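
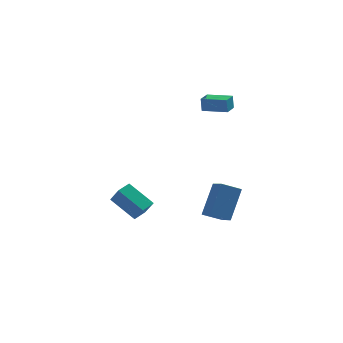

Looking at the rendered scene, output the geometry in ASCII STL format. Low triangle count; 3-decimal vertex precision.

solid 
facet normal -0.660 0.478 0.579
outer loop
vertex -2.109 0.261 -1.18
vertex -1.533 0.865 -1.022
vertex -2.496 0.88 -2.133
endloop
endfacet
facet normal -0.678 -0.711 -0.187
outer loop
vertex -1.327 0.035 -3.158
vertex -2.109 0.261 -1.18
vertex -2.496 0.88 -2.133
endloop
endfacet
facet normal -0.661 0.478 0.579
outer loop
vertex -2.496 0.88 -2.133
vertex -1.533 0.865 -1.022
vertex -1.92 1.484 -1.974
endloop
endfacet
facet normal -0.322 0.516 -0.793
outer loop
vertex -1.92 1.484 -1.974
vertex -1.327 0.035 -3.158
vertex -2.496 0.88 -2.133
endloop
endfacet
facet normal 0.323 -0.516 0.794
outer loop
vertex -2.109 0.261 -1.18
vertex -0.364 0.02 -2.047
vertex -1.533 0.865 -1.022
endloop
endfacet
facet normal -0.678 -0.711 -0.187
outer loop
vertex -0.94 -0.584 -2.206
vertex -2.109 0.261 -1.18
vertex -1.327 0.035 -3.158
endloop
endfacet
facet normal 0.323 -0.517 0.793
outer loop
vertex -0.94 -0.584 -2.206
vertex -0.364 0.02 -2.047
vertex -2.109 0.261 -1.18
endloop
endfacet
facet normal 0.678 0.711 0.187
outer loop
vertex -1.533 0.865 -1.022
vertex -0.364 0.02 -2.047
vertex -1.92 1.484 -1.974
endloop
endfacet
facet normal -0.323 0.516 -0.793
outer loop
vertex -0.751 0.639 -3.0
vertex -1.327 0.035 -3.158
vertex -1.92 1.484 -1.974
endloop
endfacet
facet normal 0.678 0.711 0.187
outer loop
vertex -1.92 1.484 -1.974
vertex -0.364 0.02 -2.047
vertex -0.751 0.639 -3.0
endloop
endfacet
facet normal 0.660 -0.478 -0.579
outer loop
vertex -0.751 0.639 -3.0
vertex -0.94 -0.584 -2.206
vertex -1.327 0.035 -3.158
endloop
endfacet
facet normal 0.661 -0.478 -0.579
outer loop
vertex -0.364 0.02 -2.047
vertex -0.94 -0.584 -2.206
vertex -0.751 0.639 -3.0
endloop
endfacet
facet normal -0.888 0.451 -0.093
outer loop
vertex 2.394 3.947 3.507
vertex 2.805 4.747 3.466
vertex 2.446 3.879 2.681
endloop
endfacet
facet normal -0.457 -0.888 0.044
outer loop
vertex 3.715 3.233 2.814
vertex 2.394 3.947 3.507
vertex 2.446 3.879 2.681
endloop
endfacet
facet normal -0.888 0.451 -0.093
outer loop
vertex 2.446 3.879 2.681
vertex 2.805 4.747 3.466
vertex 2.857 4.679 2.641
endloop
endfacet
facet normal 0.063 -0.082 -0.995
outer loop
vertex 2.857 4.679 2.641
vertex 3.715 3.233 2.814
vertex 2.446 3.879 2.681
endloop
endfacet
facet normal -0.062 0.083 0.995
outer loop
vertex 2.394 3.947 3.507
vertex 4.074 4.101 3.599
vertex 2.805 4.747 3.466
endloop
endfacet
facet normal -0.457 -0.888 0.044
outer loop
vertex 3.663 3.301 3.639
vertex 2.394 3.947 3.507
vertex 3.715 3.233 2.814
endloop
endfacet
facet normal -0.062 0.082 0.995
outer loop
vertex 3.663 3.301 3.639
vertex 4.074 4.101 3.599
vertex 2.394 3.947 3.507
endloop
endfacet
facet normal 0.457 0.888 -0.044
outer loop
vertex 2.805 4.747 3.466
vertex 4.074 4.101 3.599
vertex 2.857 4.679 2.641
endloop
endfacet
facet normal 0.061 -0.083 -0.995
outer loop
vertex 4.126 4.033 2.773
vertex 3.715 3.233 2.814
vertex 2.857 4.679 2.641
endloop
endfacet
facet normal 0.457 0.888 -0.044
outer loop
vertex 2.857 4.679 2.641
vertex 4.074 4.101 3.599
vertex 4.126 4.033 2.773
endloop
endfacet
facet normal 0.888 -0.451 0.093
outer loop
vertex 4.126 4.033 2.773
vertex 3.663 3.301 3.639
vertex 3.715 3.233 2.814
endloop
endfacet
facet normal 0.888 -0.451 0.093
outer loop
vertex 4.074 4.101 3.599
vertex 3.663 3.301 3.639
vertex 4.126 4.033 2.773
endloop
endfacet
facet normal -0.325 -0.498 -0.804
outer loop
vertex 2.093 -3.689 -1.055
vertex 1.782 -2.785 -1.489
vertex 3.108 -3.571 -1.539
endloop
endfacet
facet normal 0.297 -0.861 0.413
outer loop
vertex 3.758 -2.575 0.069
vertex 2.093 -3.689 -1.055
vertex 3.108 -3.571 -1.539
endloop
endfacet
facet normal -0.326 -0.498 -0.804
outer loop
vertex 3.108 -3.571 -1.539
vertex 1.782 -2.785 -1.489
vertex 2.796 -2.667 -1.973
endloop
endfacet
facet normal 0.898 0.105 -0.428
outer loop
vertex 2.796 -2.667 -1.973
vertex 3.758 -2.575 0.069
vertex 3.108 -3.571 -1.539
endloop
endfacet
facet normal -0.898 -0.104 0.427
outer loop
vertex 2.093 -3.689 -1.055
vertex 2.432 -1.789 0.119
vertex 1.782 -2.785 -1.489
endloop
endfacet
facet normal 0.297 -0.861 0.413
outer loop
vertex 2.744 -2.693 0.553
vertex 2.093 -3.689 -1.055
vertex 3.758 -2.575 0.069
endloop
endfacet
facet normal -0.898 -0.104 0.428
outer loop
vertex 2.744 -2.693 0.553
vertex 2.432 -1.789 0.119
vertex 2.093 -3.689 -1.055
endloop
endfacet
facet normal -0.297 0.861 -0.413
outer loop
vertex 1.782 -2.785 -1.489
vertex 2.432 -1.789 0.119
vertex 2.796 -2.667 -1.973
endloop
endfacet
facet normal 0.898 0.104 -0.428
outer loop
vertex 3.447 -1.671 -0.365
vertex 3.758 -2.575 0.069
vertex 2.796 -2.667 -1.973
endloop
endfacet
facet normal -0.297 0.861 -0.413
outer loop
vertex 2.796 -2.667 -1.973
vertex 2.432 -1.789 0.119
vertex 3.447 -1.671 -0.365
endloop
endfacet
facet normal 0.326 0.498 0.804
outer loop
vertex 3.447 -1.671 -0.365
vertex 2.744 -2.693 0.553
vertex 3.758 -2.575 0.069
endloop
endfacet
facet normal 0.325 0.498 0.804
outer loop
vertex 2.432 -1.789 0.119
vertex 2.744 -2.693 0.553
vertex 3.447 -1.671 -0.365
endloop
endfacet

endsolid


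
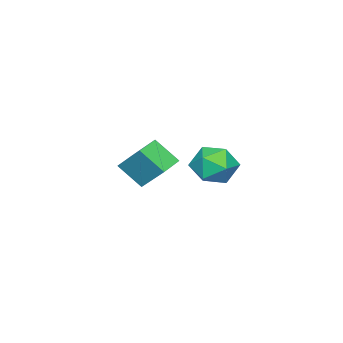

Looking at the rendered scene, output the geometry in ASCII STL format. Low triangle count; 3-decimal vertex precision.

solid 
facet normal 0.080 0.968 -0.239
outer loop
vertex 1.006 3.829 2.242
vertex 0.314 4.088 3.061
vertex 1.401 4.045 3.25
endloop
endfacet
facet normal 0.680 0.615 -0.398
outer loop
vertex 1.006 3.829 2.242
vertex 1.401 4.045 3.25
vertex 1.815 3.207 2.662
endloop
endfacet
facet normal 0.514 0.092 -0.853
outer loop
vertex 1.006 3.829 2.242
vertex 1.815 3.207 2.662
vertex 0.985 2.733 2.111
endloop
endfacet
facet normal -0.189 0.120 -0.975
outer loop
vertex 1.006 3.829 2.242
vertex 0.985 2.733 2.111
vertex 0.057 3.278 2.358
endloop
endfacet
facet normal -0.457 0.661 -0.595
outer loop
vertex 1.006 3.829 2.242
vertex 0.057 3.278 2.358
vertex 0.314 4.088 3.061
endloop
endfacet
facet normal 0.927 0.317 0.201
outer loop
vertex 1.815 3.207 2.662
vertex 1.401 4.045 3.25
vertex 1.623 3.082 3.742
endloop
endfacet
facet normal -0.045 0.887 0.459
outer loop
vertex 1.401 4.045 3.25
vertex 0.314 4.088 3.061
vertex 0.695 3.627 3.989
endloop
endfacet
facet normal -0.913 0.391 -0.117
outer loop
vertex 0.314 4.088 3.061
vertex 0.057 3.278 2.358
vertex -0.135 3.153 3.438
endloop
endfacet
facet normal -0.479 -0.484 -0.732
outer loop
vertex 0.057 3.278 2.358
vertex 0.985 2.733 2.111
vertex 0.279 2.315 2.85
endloop
endfacet
facet normal 0.658 -0.531 -0.534
outer loop
vertex 0.985 2.733 2.111
vertex 1.815 3.207 2.662
vertex 1.366 2.272 3.039
endloop
endfacet
facet normal 0.189 -0.120 0.975
outer loop
vertex 0.674 2.531 3.858
vertex 1.623 3.082 3.742
vertex 0.695 3.627 3.989
endloop
endfacet
facet normal -0.514 -0.092 0.853
outer loop
vertex 0.674 2.531 3.858
vertex 0.695 3.627 3.989
vertex -0.135 3.153 3.438
endloop
endfacet
facet normal -0.680 -0.615 0.398
outer loop
vertex 0.674 2.531 3.858
vertex -0.135 3.153 3.438
vertex 0.279 2.315 2.85
endloop
endfacet
facet normal -0.080 -0.968 0.239
outer loop
vertex 0.674 2.531 3.858
vertex 0.279 2.315 2.85
vertex 1.366 2.272 3.039
endloop
endfacet
facet normal 0.457 -0.661 0.595
outer loop
vertex 0.674 2.531 3.858
vertex 1.366 2.272 3.039
vertex 1.623 3.082 3.742
endloop
endfacet
facet normal 0.479 0.484 0.732
outer loop
vertex 0.695 3.627 3.989
vertex 1.623 3.082 3.742
vertex 1.401 4.045 3.25
endloop
endfacet
facet normal -0.658 0.531 0.534
outer loop
vertex -0.135 3.153 3.438
vertex 0.695 3.627 3.989
vertex 0.314 4.088 3.061
endloop
endfacet
facet normal -0.927 -0.317 -0.201
outer loop
vertex 0.279 2.315 2.85
vertex -0.135 3.153 3.438
vertex 0.057 3.278 2.358
endloop
endfacet
facet normal 0.045 -0.887 -0.459
outer loop
vertex 1.366 2.272 3.039
vertex 0.279 2.315 2.85
vertex 0.985 2.733 2.111
endloop
endfacet
facet normal 0.913 -0.391 0.117
outer loop
vertex 1.623 3.082 3.742
vertex 1.366 2.272 3.039
vertex 1.815 3.207 2.662
endloop
endfacet
facet normal -0.989 0.019 0.149
outer loop
vertex -2.634 -1.654 2.108
vertex -2.775 -0.525 1.026
vertex -2.851 -2.911 0.824
endloop
endfacet
facet normal 0.090 -0.719 0.689
outer loop
vertex -1.585 -2.935 0.634
vertex -2.634 -1.654 2.108
vertex -2.851 -2.911 0.824
endloop
endfacet
facet normal -0.989 0.019 0.149
outer loop
vertex -2.851 -2.911 0.824
vertex -2.775 -0.525 1.026
vertex -2.992 -1.782 -0.258
endloop
endfacet
facet normal -0.120 -0.695 -0.709
outer loop
vertex -2.992 -1.782 -0.258
vertex -1.585 -2.935 0.634
vertex -2.851 -2.911 0.824
endloop
endfacet
facet normal 0.120 0.695 0.709
outer loop
vertex -2.634 -1.654 2.108
vertex -1.509 -0.549 0.836
vertex -2.775 -0.525 1.026
endloop
endfacet
facet normal 0.090 -0.719 0.689
outer loop
vertex -1.368 -1.678 1.918
vertex -2.634 -1.654 2.108
vertex -1.585 -2.935 0.634
endloop
endfacet
facet normal 0.120 0.695 0.709
outer loop
vertex -1.368 -1.678 1.918
vertex -1.509 -0.549 0.836
vertex -2.634 -1.654 2.108
endloop
endfacet
facet normal -0.090 0.719 -0.689
outer loop
vertex -2.775 -0.525 1.026
vertex -1.509 -0.549 0.836
vertex -2.992 -1.782 -0.258
endloop
endfacet
facet normal -0.120 -0.695 -0.709
outer loop
vertex -1.726 -1.806 -0.448
vertex -1.585 -2.935 0.634
vertex -2.992 -1.782 -0.258
endloop
endfacet
facet normal -0.090 0.719 -0.689
outer loop
vertex -2.992 -1.782 -0.258
vertex -1.509 -0.549 0.836
vertex -1.726 -1.806 -0.448
endloop
endfacet
facet normal 0.989 -0.019 -0.149
outer loop
vertex -1.726 -1.806 -0.448
vertex -1.368 -1.678 1.918
vertex -1.585 -2.935 0.634
endloop
endfacet
facet normal 0.989 -0.019 -0.149
outer loop
vertex -1.509 -0.549 0.836
vertex -1.368 -1.678 1.918
vertex -1.726 -1.806 -0.448
endloop
endfacet

endsolid


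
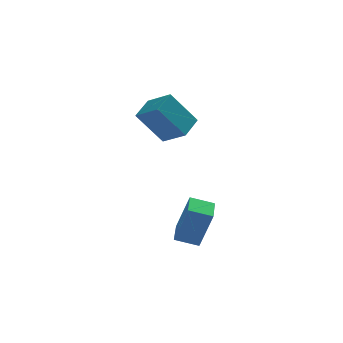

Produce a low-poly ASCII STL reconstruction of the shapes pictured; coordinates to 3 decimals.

solid 
facet normal -0.929 0.205 0.309
outer loop
vertex 1.098 -1.816 -2.751
vertex 1.48 -0.345 -2.577
vertex 0.57 -1.463 -4.574
endloop
endfacet
facet normal -0.250 -0.961 -0.114
outer loop
vertex 1.62 -1.695 -4.923
vertex 1.098 -1.816 -2.751
vertex 0.57 -1.463 -4.574
endloop
endfacet
facet normal -0.929 0.205 0.309
outer loop
vertex 0.57 -1.463 -4.574
vertex 1.48 -0.345 -2.577
vertex 0.952 0.008 -4.4
endloop
endfacet
facet normal -0.274 0.183 -0.944
outer loop
vertex 0.952 0.008 -4.4
vertex 1.62 -1.695 -4.923
vertex 0.57 -1.463 -4.574
endloop
endfacet
facet normal 0.274 -0.183 0.944
outer loop
vertex 1.098 -1.816 -2.751
vertex 2.53 -0.577 -2.926
vertex 1.48 -0.345 -2.577
endloop
endfacet
facet normal -0.250 -0.961 -0.114
outer loop
vertex 2.148 -2.048 -3.1
vertex 1.098 -1.816 -2.751
vertex 1.62 -1.695 -4.923
endloop
endfacet
facet normal 0.274 -0.183 0.944
outer loop
vertex 2.148 -2.048 -3.1
vertex 2.53 -0.577 -2.926
vertex 1.098 -1.816 -2.751
endloop
endfacet
facet normal 0.250 0.961 0.114
outer loop
vertex 1.48 -0.345 -2.577
vertex 2.53 -0.577 -2.926
vertex 0.952 0.008 -4.4
endloop
endfacet
facet normal -0.274 0.183 -0.944
outer loop
vertex 2.002 -0.224 -4.749
vertex 1.62 -1.695 -4.923
vertex 0.952 0.008 -4.4
endloop
endfacet
facet normal 0.250 0.961 0.114
outer loop
vertex 0.952 0.008 -4.4
vertex 2.53 -0.577 -2.926
vertex 2.002 -0.224 -4.749
endloop
endfacet
facet normal 0.929 -0.205 -0.309
outer loop
vertex 2.002 -0.224 -4.749
vertex 2.148 -2.048 -3.1
vertex 1.62 -1.695 -4.923
endloop
endfacet
facet normal 0.929 -0.205 -0.309
outer loop
vertex 2.53 -0.577 -2.926
vertex 2.148 -2.048 -3.1
vertex 2.002 -0.224 -4.749
endloop
endfacet
facet normal -0.601 0.004 0.799
outer loop
vertex 0.599 2.356 1.818
vertex 1.345 3.362 2.374
vertex -0.237 3.327 1.184
endloop
endfacet
facet normal -0.545 -0.734 -0.406
outer loop
vertex 0.995 3.318 -0.454
vertex 0.599 2.356 1.818
vertex -0.237 3.327 1.184
endloop
endfacet
facet normal -0.601 0.004 0.799
outer loop
vertex -0.237 3.327 1.184
vertex 1.345 3.362 2.374
vertex 0.509 4.333 1.74
endloop
endfacet
facet normal -0.585 0.679 -0.444
outer loop
vertex 0.509 4.333 1.74
vertex 0.995 3.318 -0.454
vertex -0.237 3.327 1.184
endloop
endfacet
facet normal 0.585 -0.679 0.444
outer loop
vertex 0.599 2.356 1.818
vertex 2.577 3.353 0.736
vertex 1.345 3.362 2.374
endloop
endfacet
facet normal -0.545 -0.734 -0.406
outer loop
vertex 1.831 2.347 0.18
vertex 0.599 2.356 1.818
vertex 0.995 3.318 -0.454
endloop
endfacet
facet normal 0.585 -0.679 0.444
outer loop
vertex 1.831 2.347 0.18
vertex 2.577 3.353 0.736
vertex 0.599 2.356 1.818
endloop
endfacet
facet normal 0.545 0.734 0.406
outer loop
vertex 1.345 3.362 2.374
vertex 2.577 3.353 0.736
vertex 0.509 4.333 1.74
endloop
endfacet
facet normal -0.585 0.679 -0.444
outer loop
vertex 1.741 4.324 0.102
vertex 0.995 3.318 -0.454
vertex 0.509 4.333 1.74
endloop
endfacet
facet normal 0.545 0.734 0.406
outer loop
vertex 0.509 4.333 1.74
vertex 2.577 3.353 0.736
vertex 1.741 4.324 0.102
endloop
endfacet
facet normal 0.601 -0.004 -0.799
outer loop
vertex 1.741 4.324 0.102
vertex 1.831 2.347 0.18
vertex 0.995 3.318 -0.454
endloop
endfacet
facet normal 0.601 -0.004 -0.799
outer loop
vertex 2.577 3.353 0.736
vertex 1.831 2.347 0.18
vertex 1.741 4.324 0.102
endloop
endfacet

endsolid


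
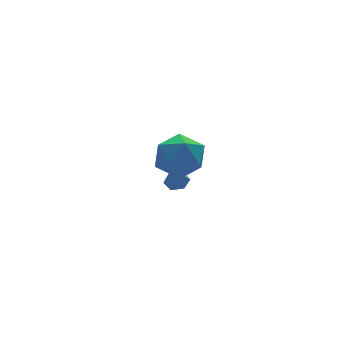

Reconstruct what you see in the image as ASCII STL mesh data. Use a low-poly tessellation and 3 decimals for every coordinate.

solid 
facet normal 0.383 0.240 -0.892
outer loop
vertex 2.605 2.211 -3.787
vertex 2.11 2.524 -3.915
vertex 2.573 2.793 -3.644
endloop
endfacet
facet normal 0.694 -0.136 0.707
outer loop
vertex 2.605 2.211 -3.787
vertex 2.573 2.793 -3.644
vertex 1.65 2.236 -2.845
endloop
endfacet
facet normal 0.382 0.241 -0.892
outer loop
vertex 2.573 2.793 -3.644
vertex 2.11 2.524 -3.915
vertex 2.077 3.106 -3.772
endloop
endfacet
facet normal 0.228 0.655 0.720
outer loop
vertex 2.573 2.793 -3.644
vertex 2.077 3.106 -3.772
vertex 1.65 2.236 -2.845
endloop
endfacet
facet normal 0.384 0.241 -0.891
outer loop
vertex 2.077 3.106 -3.772
vertex 2.11 2.524 -3.915
vertex 1.614 2.837 -4.044
endloop
endfacet
facet normal -0.619 0.695 0.367
outer loop
vertex 2.077 3.106 -3.772
vertex 1.614 2.837 -4.044
vertex 1.65 2.236 -2.845
endloop
endfacet
facet normal 0.383 0.239 -0.892
outer loop
vertex 1.614 2.837 -4.044
vertex 2.11 2.524 -3.915
vertex 1.647 2.255 -4.186
endloop
endfacet
facet normal -0.998 -0.057 0.001
outer loop
vertex 1.614 2.837 -4.044
vertex 1.647 2.255 -4.186
vertex 1.65 2.236 -2.845
endloop
endfacet
facet normal 0.382 0.241 -0.892
outer loop
vertex 1.647 2.255 -4.186
vertex 2.11 2.524 -3.915
vertex 2.143 1.942 -4.058
endloop
endfacet
facet normal -0.532 -0.847 -0.011
outer loop
vertex 1.647 2.255 -4.186
vertex 2.143 1.942 -4.058
vertex 1.65 2.236 -2.845
endloop
endfacet
facet normal 0.383 0.241 -0.892
outer loop
vertex 2.143 1.942 -4.058
vertex 2.11 2.524 -3.915
vertex 2.605 2.211 -3.787
endloop
endfacet
facet normal 0.315 -0.885 0.342
outer loop
vertex 2.143 1.942 -4.058
vertex 2.605 2.211 -3.787
vertex 1.65 2.236 -2.845
endloop
endfacet
facet normal -0.161 0.210 0.964
outer loop
vertex -1.585 -2.395 2.456
vertex -0.812 -3.214 2.763
vertex -0.459 -2.116 2.583
endloop
endfacet
facet normal -0.258 0.789 0.558
outer loop
vertex -1.585 -2.395 2.456
vertex -0.459 -2.116 2.583
vertex -1.07 -1.683 1.688
endloop
endfacet
facet normal -0.765 0.639 0.079
outer loop
vertex -1.585 -2.395 2.456
vertex -1.07 -1.683 1.688
vertex -1.801 -2.513 1.315
endloop
endfacet
facet normal -0.981 -0.033 0.189
outer loop
vertex -1.585 -2.395 2.456
vertex -1.801 -2.513 1.315
vertex -1.641 -3.459 1.979
endloop
endfacet
facet normal -0.608 -0.298 0.736
outer loop
vertex -1.585 -2.395 2.456
vertex -1.641 -3.459 1.979
vertex -0.812 -3.214 2.763
endloop
endfacet
facet normal 0.348 0.915 0.205
outer loop
vertex -1.07 -1.683 1.688
vertex -0.459 -2.116 2.583
vertex 0.021 -2.061 1.521
endloop
endfacet
facet normal 0.506 -0.021 0.862
outer loop
vertex -0.459 -2.116 2.583
vertex -0.812 -3.214 2.763
vertex 0.181 -3.007 2.185
endloop
endfacet
facet normal -0.217 -0.843 0.493
outer loop
vertex -0.812 -3.214 2.763
vertex -1.641 -3.459 1.979
vertex -0.55 -3.837 1.812
endloop
endfacet
facet normal -0.821 -0.414 -0.393
outer loop
vertex -1.641 -3.459 1.979
vertex -1.801 -2.513 1.315
vertex -1.161 -3.404 0.917
endloop
endfacet
facet normal -0.472 0.672 -0.570
outer loop
vertex -1.801 -2.513 1.315
vertex -1.07 -1.683 1.688
vertex -0.808 -2.306 0.737
endloop
endfacet
facet normal 0.981 0.033 -0.189
outer loop
vertex -0.035 -3.125 1.044
vertex 0.021 -2.061 1.521
vertex 0.181 -3.007 2.185
endloop
endfacet
facet normal 0.765 -0.639 -0.079
outer loop
vertex -0.035 -3.125 1.044
vertex 0.181 -3.007 2.185
vertex -0.55 -3.837 1.812
endloop
endfacet
facet normal 0.258 -0.789 -0.558
outer loop
vertex -0.035 -3.125 1.044
vertex -0.55 -3.837 1.812
vertex -1.161 -3.404 0.917
endloop
endfacet
facet normal 0.161 -0.210 -0.964
outer loop
vertex -0.035 -3.125 1.044
vertex -1.161 -3.404 0.917
vertex -0.808 -2.306 0.737
endloop
endfacet
facet normal 0.608 0.298 -0.736
outer loop
vertex -0.035 -3.125 1.044
vertex -0.808 -2.306 0.737
vertex 0.021 -2.061 1.521
endloop
endfacet
facet normal 0.821 0.414 0.393
outer loop
vertex 0.181 -3.007 2.185
vertex 0.021 -2.061 1.521
vertex -0.459 -2.116 2.583
endloop
endfacet
facet normal 0.472 -0.672 0.570
outer loop
vertex -0.55 -3.837 1.812
vertex 0.181 -3.007 2.185
vertex -0.812 -3.214 2.763
endloop
endfacet
facet normal -0.348 -0.915 -0.205
outer loop
vertex -1.161 -3.404 0.917
vertex -0.55 -3.837 1.812
vertex -1.641 -3.459 1.979
endloop
endfacet
facet normal -0.506 0.021 -0.862
outer loop
vertex -0.808 -2.306 0.737
vertex -1.161 -3.404 0.917
vertex -1.801 -2.513 1.315
endloop
endfacet
facet normal 0.217 0.843 -0.493
outer loop
vertex 0.021 -2.061 1.521
vertex -0.808 -2.306 0.737
vertex -1.07 -1.683 1.688
endloop
endfacet

endsolid


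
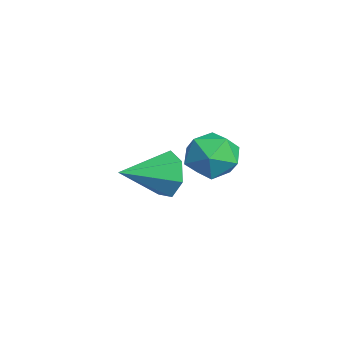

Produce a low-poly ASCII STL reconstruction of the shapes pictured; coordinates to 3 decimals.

solid 
facet normal -0.221 0.926 -0.307
outer loop
vertex -2.63 1.761 -1.212
vertex -2.961 1.476 -1.834
vertex -3.273 1.626 -1.157
endloop
endfacet
facet normal 0.107 -0.106 0.989
outer loop
vertex -2.63 1.761 -1.212
vertex -3.273 1.626 -1.157
vertex -2.639 0.124 -1.386
endloop
endfacet
facet normal -0.222 0.925 -0.307
outer loop
vertex -3.273 1.626 -1.157
vertex -2.961 1.476 -1.834
vertex -3.682 1.377 -1.612
endloop
endfacet
facet normal -0.588 -0.359 0.725
outer loop
vertex -3.273 1.626 -1.157
vertex -3.682 1.377 -1.612
vertex -2.639 0.124 -1.386
endloop
endfacet
facet normal -0.222 0.926 -0.307
outer loop
vertex -3.682 1.377 -1.612
vertex -2.961 1.476 -1.834
vertex -3.548 1.203 -2.234
endloop
endfacet
facet normal -0.770 -0.638 0.013
outer loop
vertex -3.682 1.377 -1.612
vertex -3.548 1.203 -2.234
vertex -2.639 0.124 -1.386
endloop
endfacet
facet normal -0.221 0.926 -0.307
outer loop
vertex -3.548 1.203 -2.234
vertex -2.961 1.476 -1.834
vertex -2.972 1.234 -2.555
endloop
endfacet
facet normal -0.301 -0.733 -0.610
outer loop
vertex -3.548 1.203 -2.234
vertex -2.972 1.234 -2.555
vertex -2.639 0.124 -1.386
endloop
endfacet
facet normal -0.221 0.926 -0.307
outer loop
vertex -2.972 1.234 -2.555
vertex -2.961 1.476 -1.834
vertex -2.389 1.447 -2.333
endloop
endfacet
facet normal 0.466 -0.572 -0.675
outer loop
vertex -2.972 1.234 -2.555
vertex -2.389 1.447 -2.333
vertex -2.639 0.124 -1.386
endloop
endfacet
facet normal -0.221 0.925 -0.307
outer loop
vertex -2.389 1.447 -2.333
vertex -2.961 1.476 -1.834
vertex -2.237 1.682 -1.735
endloop
endfacet
facet normal 0.952 -0.276 -0.134
outer loop
vertex -2.389 1.447 -2.333
vertex -2.237 1.682 -1.735
vertex -2.639 0.124 -1.386
endloop
endfacet
facet normal -0.222 0.926 -0.306
outer loop
vertex -2.237 1.682 -1.735
vertex -2.961 1.476 -1.834
vertex -2.63 1.761 -1.212
endloop
endfacet
facet normal 0.793 -0.069 0.606
outer loop
vertex -2.237 1.682 -1.735
vertex -2.63 1.761 -1.212
vertex -2.639 0.124 -1.386
endloop
endfacet
facet normal -0.760 0.630 0.157
outer loop
vertex -0.846 2.119 0.056
vertex -0.756 2.036 0.825
vertex -0.37 2.596 0.447
endloop
endfacet
facet normal -0.421 0.788 -0.449
outer loop
vertex -0.846 2.119 0.056
vertex -0.37 2.596 0.447
vertex -0.156 2.315 -0.247
endloop
endfacet
facet normal -0.443 0.212 -0.871
outer loop
vertex -0.846 2.119 0.056
vertex -0.156 2.315 -0.247
vertex -0.409 1.581 -0.297
endloop
endfacet
facet normal -0.796 -0.302 -0.525
outer loop
vertex -0.846 2.119 0.056
vertex -0.409 1.581 -0.297
vertex -0.78 1.408 0.365
endloop
endfacet
facet normal -0.993 -0.044 0.111
outer loop
vertex -0.846 2.119 0.056
vertex -0.78 1.408 0.365
vertex -0.756 2.036 0.825
endloop
endfacet
facet normal 0.263 0.920 -0.291
outer loop
vertex -0.156 2.315 -0.247
vertex -0.37 2.596 0.447
vertex 0.36 2.352 0.335
endloop
endfacet
facet normal -0.287 0.664 0.691
outer loop
vertex -0.37 2.596 0.447
vertex -0.756 2.036 0.825
vertex -0.011 2.179 0.997
endloop
endfacet
facet normal -0.664 -0.425 0.615
outer loop
vertex -0.756 2.036 0.825
vertex -0.78 1.408 0.365
vertex -0.264 1.445 0.947
endloop
endfacet
facet normal -0.345 -0.843 -0.414
outer loop
vertex -0.78 1.408 0.365
vertex -0.409 1.581 -0.297
vertex -0.05 1.164 0.253
endloop
endfacet
facet normal 0.227 -0.012 -0.974
outer loop
vertex -0.409 1.581 -0.297
vertex -0.156 2.315 -0.247
vertex 0.336 1.724 -0.125
endloop
endfacet
facet normal 0.796 0.302 0.525
outer loop
vertex 0.426 1.641 0.644
vertex 0.36 2.352 0.335
vertex -0.011 2.179 0.997
endloop
endfacet
facet normal 0.443 -0.212 0.871
outer loop
vertex 0.426 1.641 0.644
vertex -0.011 2.179 0.997
vertex -0.264 1.445 0.947
endloop
endfacet
facet normal 0.421 -0.788 0.449
outer loop
vertex 0.426 1.641 0.644
vertex -0.264 1.445 0.947
vertex -0.05 1.164 0.253
endloop
endfacet
facet normal 0.760 -0.630 -0.157
outer loop
vertex 0.426 1.641 0.644
vertex -0.05 1.164 0.253
vertex 0.336 1.724 -0.125
endloop
endfacet
facet normal 0.993 0.044 -0.111
outer loop
vertex 0.426 1.641 0.644
vertex 0.336 1.724 -0.125
vertex 0.36 2.352 0.335
endloop
endfacet
facet normal 0.345 0.843 0.414
outer loop
vertex -0.011 2.179 0.997
vertex 0.36 2.352 0.335
vertex -0.37 2.596 0.447
endloop
endfacet
facet normal -0.227 0.012 0.974
outer loop
vertex -0.264 1.445 0.947
vertex -0.011 2.179 0.997
vertex -0.756 2.036 0.825
endloop
endfacet
facet normal -0.263 -0.920 0.291
outer loop
vertex -0.05 1.164 0.253
vertex -0.264 1.445 0.947
vertex -0.78 1.408 0.365
endloop
endfacet
facet normal 0.287 -0.664 -0.691
outer loop
vertex 0.336 1.724 -0.125
vertex -0.05 1.164 0.253
vertex -0.409 1.581 -0.297
endloop
endfacet
facet normal 0.664 0.425 -0.615
outer loop
vertex 0.36 2.352 0.335
vertex 0.336 1.724 -0.125
vertex -0.156 2.315 -0.247
endloop
endfacet

endsolid


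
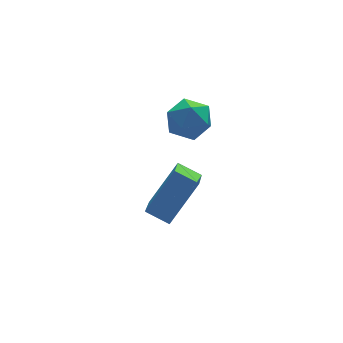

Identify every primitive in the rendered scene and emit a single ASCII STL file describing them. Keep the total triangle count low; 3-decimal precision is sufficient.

solid 
facet normal 0.385 0.206 0.900
outer loop
vertex 1.452 -2.221 2.633
vertex 1.321 -3.163 2.905
vertex 2.168 -2.885 2.479
endloop
endfacet
facet normal 0.668 0.628 0.400
outer loop
vertex 1.452 -2.221 2.633
vertex 2.168 -2.885 2.479
vertex 1.956 -2.216 1.783
endloop
endfacet
facet normal 0.136 0.987 0.086
outer loop
vertex 1.452 -2.221 2.633
vertex 1.956 -2.216 1.783
vertex 0.977 -2.081 1.778
endloop
endfacet
facet normal -0.477 0.786 0.393
outer loop
vertex 1.452 -2.221 2.633
vertex 0.977 -2.081 1.778
vertex 0.584 -2.666 2.471
endloop
endfacet
facet normal -0.323 0.304 0.896
outer loop
vertex 1.452 -2.221 2.633
vertex 0.584 -2.666 2.471
vertex 1.321 -3.163 2.905
endloop
endfacet
facet normal 0.973 0.212 -0.093
outer loop
vertex 1.956 -2.216 1.783
vertex 2.168 -2.885 2.479
vertex 2.136 -3.154 1.529
endloop
endfacet
facet normal 0.515 -0.472 0.716
outer loop
vertex 2.168 -2.885 2.479
vertex 1.321 -3.163 2.905
vertex 1.743 -3.739 2.222
endloop
endfacet
facet normal -0.630 -0.313 0.711
outer loop
vertex 1.321 -3.163 2.905
vertex 0.584 -2.666 2.471
vertex 0.764 -3.604 2.217
endloop
endfacet
facet normal -0.878 0.468 -0.103
outer loop
vertex 0.584 -2.666 2.471
vertex 0.977 -2.081 1.778
vertex 0.552 -2.935 1.521
endloop
endfacet
facet normal 0.112 0.793 -0.599
outer loop
vertex 0.977 -2.081 1.778
vertex 1.956 -2.216 1.783
vertex 1.399 -2.657 1.095
endloop
endfacet
facet normal 0.477 -0.786 -0.393
outer loop
vertex 1.268 -3.599 1.367
vertex 2.136 -3.154 1.529
vertex 1.743 -3.739 2.222
endloop
endfacet
facet normal -0.136 -0.987 -0.086
outer loop
vertex 1.268 -3.599 1.367
vertex 1.743 -3.739 2.222
vertex 0.764 -3.604 2.217
endloop
endfacet
facet normal -0.668 -0.628 -0.400
outer loop
vertex 1.268 -3.599 1.367
vertex 0.764 -3.604 2.217
vertex 0.552 -2.935 1.521
endloop
endfacet
facet normal -0.385 -0.206 -0.900
outer loop
vertex 1.268 -3.599 1.367
vertex 0.552 -2.935 1.521
vertex 1.399 -2.657 1.095
endloop
endfacet
facet normal 0.323 -0.304 -0.896
outer loop
vertex 1.268 -3.599 1.367
vertex 1.399 -2.657 1.095
vertex 2.136 -3.154 1.529
endloop
endfacet
facet normal 0.878 -0.468 0.103
outer loop
vertex 1.743 -3.739 2.222
vertex 2.136 -3.154 1.529
vertex 2.168 -2.885 2.479
endloop
endfacet
facet normal -0.112 -0.793 0.599
outer loop
vertex 0.764 -3.604 2.217
vertex 1.743 -3.739 2.222
vertex 1.321 -3.163 2.905
endloop
endfacet
facet normal -0.973 -0.212 0.093
outer loop
vertex 0.552 -2.935 1.521
vertex 0.764 -3.604 2.217
vertex 0.584 -2.666 2.471
endloop
endfacet
facet normal -0.515 0.472 -0.716
outer loop
vertex 1.399 -2.657 1.095
vertex 0.552 -2.935 1.521
vertex 0.977 -2.081 1.778
endloop
endfacet
facet normal 0.630 0.313 -0.711
outer loop
vertex 2.136 -3.154 1.529
vertex 1.399 -2.657 1.095
vertex 1.956 -2.216 1.783
endloop
endfacet
facet normal -0.660 0.631 0.408
outer loop
vertex -0.881 -4.025 -1.771
vertex 0.492 -3.596 -0.214
vertex -0.092 -2.475 -2.894
endloop
endfacet
facet normal -0.647 -0.203 -0.735
outer loop
vertex 0.608 -3.144 -3.326
vertex -0.881 -4.025 -1.771
vertex -0.092 -2.475 -2.894
endloop
endfacet
facet normal -0.660 0.631 0.408
outer loop
vertex -0.092 -2.475 -2.894
vertex 0.492 -3.596 -0.214
vertex 1.281 -2.046 -1.336
endloop
endfacet
facet normal 0.381 0.749 -0.542
outer loop
vertex 1.281 -2.046 -1.336
vertex 0.608 -3.144 -3.326
vertex -0.092 -2.475 -2.894
endloop
endfacet
facet normal -0.381 -0.749 0.542
outer loop
vertex -0.881 -4.025 -1.771
vertex 1.192 -4.265 -0.646
vertex 0.492 -3.596 -0.214
endloop
endfacet
facet normal -0.648 -0.202 -0.735
outer loop
vertex -0.181 -4.694 -2.204
vertex -0.881 -4.025 -1.771
vertex 0.608 -3.144 -3.326
endloop
endfacet
facet normal -0.381 -0.749 0.542
outer loop
vertex -0.181 -4.694 -2.204
vertex 1.192 -4.265 -0.646
vertex -0.881 -4.025 -1.771
endloop
endfacet
facet normal 0.647 0.203 0.735
outer loop
vertex 0.492 -3.596 -0.214
vertex 1.192 -4.265 -0.646
vertex 1.281 -2.046 -1.336
endloop
endfacet
facet normal 0.381 0.749 -0.542
outer loop
vertex 1.981 -2.715 -1.769
vertex 0.608 -3.144 -3.326
vertex 1.281 -2.046 -1.336
endloop
endfacet
facet normal 0.648 0.202 0.734
outer loop
vertex 1.281 -2.046 -1.336
vertex 1.192 -4.265 -0.646
vertex 1.981 -2.715 -1.769
endloop
endfacet
facet normal 0.660 -0.631 -0.408
outer loop
vertex 1.981 -2.715 -1.769
vertex -0.181 -4.694 -2.204
vertex 0.608 -3.144 -3.326
endloop
endfacet
facet normal 0.660 -0.631 -0.408
outer loop
vertex 1.192 -4.265 -0.646
vertex -0.181 -4.694 -2.204
vertex 1.981 -2.715 -1.769
endloop
endfacet

endsolid


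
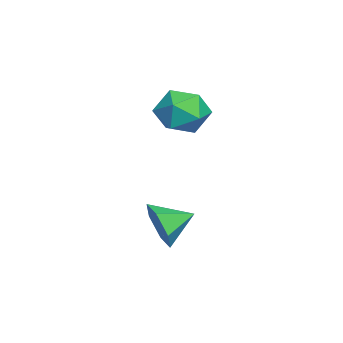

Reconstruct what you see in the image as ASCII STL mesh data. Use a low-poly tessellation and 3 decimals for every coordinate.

solid 
facet normal 0.418 -0.864 -0.281
outer loop
vertex 2.17 -0.48 -0.812
vertex 1.586 -0.482 -1.673
vertex 2.522 -0.027 -1.68
endloop
endfacet
facet normal 0.475 0.686 0.551
outer loop
vertex 2.17 -0.48 -0.812
vertex 2.522 -0.027 -1.68
vertex 1.014 0.702 -1.287
endloop
endfacet
facet normal 0.418 -0.864 -0.282
outer loop
vertex 2.522 -0.027 -1.68
vertex 1.586 -0.482 -1.673
vertex 1.938 -0.029 -2.54
endloop
endfacet
facet normal 0.367 0.895 -0.252
outer loop
vertex 2.522 -0.027 -1.68
vertex 1.938 -0.029 -2.54
vertex 1.014 0.702 -1.287
endloop
endfacet
facet normal 0.418 -0.864 -0.282
outer loop
vertex 1.938 -0.029 -2.54
vertex 1.586 -0.482 -1.673
vertex 1.003 -0.483 -2.534
endloop
endfacet
facet normal -0.336 0.684 -0.647
outer loop
vertex 1.938 -0.029 -2.54
vertex 1.003 -0.483 -2.534
vertex 1.014 0.702 -1.287
endloop
endfacet
facet normal 0.417 -0.864 -0.282
outer loop
vertex 1.003 -0.483 -2.534
vertex 1.586 -0.482 -1.673
vertex 0.651 -0.936 -1.666
endloop
endfacet
facet normal -0.934 0.263 -0.242
outer loop
vertex 1.003 -0.483 -2.534
vertex 0.651 -0.936 -1.666
vertex 1.014 0.702 -1.287
endloop
endfacet
facet normal 0.417 -0.864 -0.282
outer loop
vertex 0.651 -0.936 -1.666
vertex 1.586 -0.482 -1.673
vertex 1.235 -0.935 -0.805
endloop
endfacet
facet normal -0.826 0.053 0.560
outer loop
vertex 0.651 -0.936 -1.666
vertex 1.235 -0.935 -0.805
vertex 1.014 0.702 -1.287
endloop
endfacet
facet normal 0.418 -0.864 -0.282
outer loop
vertex 1.235 -0.935 -0.805
vertex 1.586 -0.482 -1.673
vertex 2.17 -0.48 -0.812
endloop
endfacet
facet normal -0.122 0.265 0.956
outer loop
vertex 1.235 -0.935 -0.805
vertex 2.17 -0.48 -0.812
vertex 1.014 0.702 -1.287
endloop
endfacet
facet normal -0.386 0.170 0.907
outer loop
vertex -3.002 0.222 2.919
vertex -2.305 -0.571 3.364
vertex -1.965 0.522 3.304
endloop
endfacet
facet normal -0.408 0.761 0.505
outer loop
vertex -3.002 0.222 2.919
vertex -1.965 0.522 3.304
vertex -2.361 0.962 2.322
endloop
endfacet
facet normal -0.785 0.614 -0.082
outer loop
vertex -3.002 0.222 2.919
vertex -2.361 0.962 2.322
vertex -2.946 0.141 1.777
endloop
endfacet
facet normal -0.997 -0.066 -0.044
outer loop
vertex -3.002 0.222 2.919
vertex -2.946 0.141 1.777
vertex -2.912 -0.806 2.42
endloop
endfacet
facet normal -0.750 -0.341 0.567
outer loop
vertex -3.002 0.222 2.919
vertex -2.912 -0.806 2.42
vertex -2.305 -0.571 3.364
endloop
endfacet
facet normal 0.260 0.916 0.306
outer loop
vertex -2.361 0.962 2.322
vertex -1.965 0.522 3.304
vertex -1.268 0.626 2.4
endloop
endfacet
facet normal 0.295 -0.039 0.955
outer loop
vertex -1.965 0.522 3.304
vertex -2.305 -0.571 3.364
vertex -1.234 -0.321 3.043
endloop
endfacet
facet normal -0.295 -0.865 0.405
outer loop
vertex -2.305 -0.571 3.364
vertex -2.912 -0.806 2.42
vertex -1.819 -1.142 2.498
endloop
endfacet
facet normal -0.694 -0.421 -0.584
outer loop
vertex -2.912 -0.806 2.42
vertex -2.946 0.141 1.777
vertex -2.215 -0.702 1.516
endloop
endfacet
facet normal -0.352 0.679 -0.645
outer loop
vertex -2.946 0.141 1.777
vertex -2.361 0.962 2.322
vertex -1.875 0.391 1.456
endloop
endfacet
facet normal 0.997 0.066 0.044
outer loop
vertex -1.178 -0.402 1.901
vertex -1.268 0.626 2.4
vertex -1.234 -0.321 3.043
endloop
endfacet
facet normal 0.785 -0.614 0.082
outer loop
vertex -1.178 -0.402 1.901
vertex -1.234 -0.321 3.043
vertex -1.819 -1.142 2.498
endloop
endfacet
facet normal 0.408 -0.761 -0.505
outer loop
vertex -1.178 -0.402 1.901
vertex -1.819 -1.142 2.498
vertex -2.215 -0.702 1.516
endloop
endfacet
facet normal 0.386 -0.170 -0.907
outer loop
vertex -1.178 -0.402 1.901
vertex -2.215 -0.702 1.516
vertex -1.875 0.391 1.456
endloop
endfacet
facet normal 0.750 0.341 -0.567
outer loop
vertex -1.178 -0.402 1.901
vertex -1.875 0.391 1.456
vertex -1.268 0.626 2.4
endloop
endfacet
facet normal 0.694 0.421 0.584
outer loop
vertex -1.234 -0.321 3.043
vertex -1.268 0.626 2.4
vertex -1.965 0.522 3.304
endloop
endfacet
facet normal 0.352 -0.679 0.645
outer loop
vertex -1.819 -1.142 2.498
vertex -1.234 -0.321 3.043
vertex -2.305 -0.571 3.364
endloop
endfacet
facet normal -0.260 -0.916 -0.306
outer loop
vertex -2.215 -0.702 1.516
vertex -1.819 -1.142 2.498
vertex -2.912 -0.806 2.42
endloop
endfacet
facet normal -0.295 0.039 -0.955
outer loop
vertex -1.875 0.391 1.456
vertex -2.215 -0.702 1.516
vertex -2.946 0.141 1.777
endloop
endfacet
facet normal 0.295 0.865 -0.405
outer loop
vertex -1.268 0.626 2.4
vertex -1.875 0.391 1.456
vertex -2.361 0.962 2.322
endloop
endfacet

endsolid


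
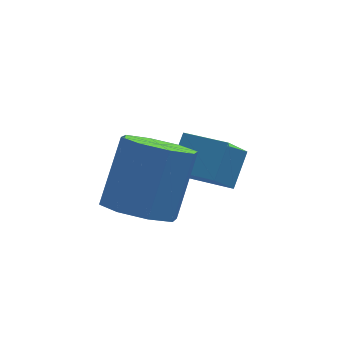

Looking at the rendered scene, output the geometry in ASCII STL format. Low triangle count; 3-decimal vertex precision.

solid 
facet normal -0.769 0.629 -0.112
outer loop
vertex 0.193 3.502 0.306
vertex 0.743 4.022 -0.547
vertex -0.247 2.842 -0.382
endloop
endfacet
facet normal -0.483 -0.457 0.747
outer loop
vertex 0.637 2.118 -0.253
vertex 0.193 3.502 0.306
vertex -0.247 2.842 -0.382
endloop
endfacet
facet normal -0.769 0.630 -0.111
outer loop
vertex -0.247 2.842 -0.382
vertex 0.743 4.022 -0.547
vertex 0.302 3.362 -1.234
endloop
endfacet
facet normal -0.420 -0.629 -0.654
outer loop
vertex 0.302 3.362 -1.234
vertex 0.637 2.118 -0.253
vertex -0.247 2.842 -0.382
endloop
endfacet
facet normal 0.420 0.629 0.654
outer loop
vertex 0.193 3.502 0.306
vertex 1.627 3.298 -0.418
vertex 0.743 4.022 -0.547
endloop
endfacet
facet normal -0.482 -0.457 0.748
outer loop
vertex 1.078 2.778 0.434
vertex 0.193 3.502 0.306
vertex 0.637 2.118 -0.253
endloop
endfacet
facet normal 0.420 0.629 0.654
outer loop
vertex 1.078 2.778 0.434
vertex 1.627 3.298 -0.418
vertex 0.193 3.502 0.306
endloop
endfacet
facet normal 0.483 0.456 -0.748
outer loop
vertex 0.743 4.022 -0.547
vertex 1.627 3.298 -0.418
vertex 0.302 3.362 -1.234
endloop
endfacet
facet normal -0.420 -0.629 -0.654
outer loop
vertex 1.187 2.638 -1.106
vertex 0.637 2.118 -0.253
vertex 0.302 3.362 -1.234
endloop
endfacet
facet normal 0.482 0.457 -0.747
outer loop
vertex 0.302 3.362 -1.234
vertex 1.627 3.298 -0.418
vertex 1.187 2.638 -1.106
endloop
endfacet
facet normal 0.769 -0.630 0.112
outer loop
vertex 1.187 2.638 -1.106
vertex 1.078 2.778 0.434
vertex 0.637 2.118 -0.253
endloop
endfacet
facet normal 0.769 -0.629 0.112
outer loop
vertex 1.627 3.298 -0.418
vertex 1.078 2.778 0.434
vertex 1.187 2.638 -1.106
endloop
endfacet
facet normal -0.346 -0.492 -0.799
outer loop
vertex -0.567 0.555 -0.067
vertex -1.21 1.15 -0.155
vertex -0.388 1.071 -0.462
endloop
endfacet
facet normal 0.900 -0.415 -0.134
outer loop
vertex -0.567 0.555 -0.067
vertex -0.388 1.071 -0.462
vertex 0.052 1.435 1.363
endloop
endfacet
facet normal 0.900 -0.415 -0.134
outer loop
vertex 0.052 1.435 1.363
vertex -0.388 1.071 -0.462
vertex 0.231 1.951 0.969
endloop
endfacet
facet normal 0.345 0.491 0.800
outer loop
vertex 0.052 1.435 1.363
vertex 0.231 1.951 0.969
vertex -0.59 2.03 1.275
endloop
endfacet
facet normal -0.346 -0.492 -0.799
outer loop
vertex -0.388 1.071 -0.462
vertex -1.21 1.15 -0.155
vertex -0.691 1.633 -0.677
endloop
endfacet
facet normal 0.824 0.249 -0.509
outer loop
vertex -0.388 1.071 -0.462
vertex -0.691 1.633 -0.677
vertex 0.231 1.951 0.969
endloop
endfacet
facet normal 0.824 0.249 -0.509
outer loop
vertex 0.231 1.951 0.969
vertex -0.691 1.633 -0.677
vertex -0.072 2.513 0.754
endloop
endfacet
facet normal 0.345 0.492 0.799
outer loop
vertex 0.231 1.951 0.969
vertex -0.072 2.513 0.754
vertex -0.59 2.03 1.275
endloop
endfacet
facet normal -0.346 -0.492 -0.799
outer loop
vertex -0.691 1.633 -0.677
vertex -1.21 1.15 -0.155
vertex -1.297 1.912 -0.586
endloop
endfacet
facet normal 0.265 0.766 -0.586
outer loop
vertex -0.691 1.633 -0.677
vertex -1.297 1.912 -0.586
vertex -0.072 2.513 0.754
endloop
endfacet
facet normal 0.265 0.766 -0.586
outer loop
vertex -0.072 2.513 0.754
vertex -1.297 1.912 -0.586
vertex -0.678 2.792 0.844
endloop
endfacet
facet normal 0.345 0.492 0.799
outer loop
vertex -0.072 2.513 0.754
vertex -0.678 2.792 0.844
vertex -0.59 2.03 1.275
endloop
endfacet
facet normal -0.346 -0.492 -0.799
outer loop
vertex -1.297 1.912 -0.586
vertex -1.21 1.15 -0.155
vertex -1.852 1.745 -0.243
endloop
endfacet
facet normal -0.449 0.835 -0.319
outer loop
vertex -1.297 1.912 -0.586
vertex -1.852 1.745 -0.243
vertex -0.678 2.792 0.844
endloop
endfacet
facet normal -0.449 0.835 -0.319
outer loop
vertex -0.678 2.792 0.844
vertex -1.852 1.745 -0.243
vertex -1.233 2.625 1.187
endloop
endfacet
facet normal 0.346 0.492 0.799
outer loop
vertex -0.678 2.792 0.844
vertex -1.233 2.625 1.187
vertex -0.59 2.03 1.275
endloop
endfacet
facet normal -0.345 -0.491 -0.800
outer loop
vertex -1.852 1.745 -0.243
vertex -1.21 1.15 -0.155
vertex -2.031 1.229 0.151
endloop
endfacet
facet normal -0.900 0.415 0.134
outer loop
vertex -1.852 1.745 -0.243
vertex -2.031 1.229 0.151
vertex -1.233 2.625 1.187
endloop
endfacet
facet normal -0.900 0.415 0.134
outer loop
vertex -1.233 2.625 1.187
vertex -2.031 1.229 0.151
vertex -1.412 2.109 1.582
endloop
endfacet
facet normal 0.346 0.492 0.799
outer loop
vertex -1.233 2.625 1.187
vertex -1.412 2.109 1.582
vertex -0.59 2.03 1.275
endloop
endfacet
facet normal -0.345 -0.492 -0.799
outer loop
vertex -2.031 1.229 0.151
vertex -1.21 1.15 -0.155
vertex -1.728 0.667 0.366
endloop
endfacet
facet normal -0.824 -0.249 0.509
outer loop
vertex -2.031 1.229 0.151
vertex -1.728 0.667 0.366
vertex -1.412 2.109 1.582
endloop
endfacet
facet normal -0.824 -0.249 0.509
outer loop
vertex -1.412 2.109 1.582
vertex -1.728 0.667 0.366
vertex -1.109 1.547 1.797
endloop
endfacet
facet normal 0.346 0.492 0.799
outer loop
vertex -1.412 2.109 1.582
vertex -1.109 1.547 1.797
vertex -0.59 2.03 1.275
endloop
endfacet
facet normal -0.345 -0.492 -0.799
outer loop
vertex -1.728 0.667 0.366
vertex -1.21 1.15 -0.155
vertex -1.122 0.388 0.276
endloop
endfacet
facet normal -0.266 -0.766 0.586
outer loop
vertex -1.728 0.667 0.366
vertex -1.122 0.388 0.276
vertex -1.109 1.547 1.797
endloop
endfacet
facet normal -0.265 -0.766 0.586
outer loop
vertex -1.109 1.547 1.797
vertex -1.122 0.388 0.276
vertex -0.503 1.268 1.706
endloop
endfacet
facet normal 0.346 0.492 0.799
outer loop
vertex -1.109 1.547 1.797
vertex -0.503 1.268 1.706
vertex -0.59 2.03 1.275
endloop
endfacet
facet normal -0.346 -0.492 -0.799
outer loop
vertex -1.122 0.388 0.276
vertex -1.21 1.15 -0.155
vertex -0.567 0.555 -0.067
endloop
endfacet
facet normal 0.449 -0.835 0.319
outer loop
vertex -1.122 0.388 0.276
vertex -0.567 0.555 -0.067
vertex -0.503 1.268 1.706
endloop
endfacet
facet normal 0.449 -0.835 0.319
outer loop
vertex -0.503 1.268 1.706
vertex -0.567 0.555 -0.067
vertex 0.052 1.435 1.363
endloop
endfacet
facet normal 0.346 0.492 0.799
outer loop
vertex -0.503 1.268 1.706
vertex 0.052 1.435 1.363
vertex -0.59 2.03 1.275
endloop
endfacet

endsolid


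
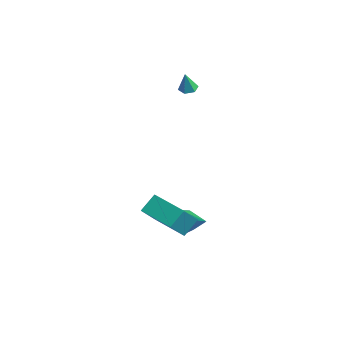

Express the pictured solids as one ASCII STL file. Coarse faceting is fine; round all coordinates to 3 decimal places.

solid 
facet normal -0.340 0.578 -0.742
outer loop
vertex 1.938 -2.22 -1.533
vertex 3.563 -1.7 -1.872
vertex 2.056 -3.041 -2.226
endloop
endfacet
facet normal -0.934 -0.299 0.195
outer loop
vertex 2.797 -4.3 -0.608
vertex 1.938 -2.22 -1.533
vertex 2.056 -3.041 -2.226
endloop
endfacet
facet normal -0.340 0.578 -0.742
outer loop
vertex 2.056 -3.041 -2.226
vertex 3.563 -1.7 -1.872
vertex 3.681 -2.52 -2.565
endloop
endfacet
facet normal 0.110 -0.759 -0.641
outer loop
vertex 3.681 -2.52 -2.565
vertex 2.797 -4.3 -0.608
vertex 2.056 -3.041 -2.226
endloop
endfacet
facet normal -0.109 0.760 0.641
outer loop
vertex 1.938 -2.22 -1.533
vertex 4.304 -2.959 -0.254
vertex 3.563 -1.7 -1.872
endloop
endfacet
facet normal -0.934 -0.299 0.195
outer loop
vertex 2.679 -3.48 0.085
vertex 1.938 -2.22 -1.533
vertex 2.797 -4.3 -0.608
endloop
endfacet
facet normal -0.110 0.759 0.641
outer loop
vertex 2.679 -3.48 0.085
vertex 4.304 -2.959 -0.254
vertex 1.938 -2.22 -1.533
endloop
endfacet
facet normal 0.934 0.299 -0.195
outer loop
vertex 3.563 -1.7 -1.872
vertex 4.304 -2.959 -0.254
vertex 3.681 -2.52 -2.565
endloop
endfacet
facet normal 0.109 -0.759 -0.641
outer loop
vertex 4.422 -3.78 -0.947
vertex 2.797 -4.3 -0.608
vertex 3.681 -2.52 -2.565
endloop
endfacet
facet normal 0.934 0.299 -0.195
outer loop
vertex 3.681 -2.52 -2.565
vertex 4.304 -2.959 -0.254
vertex 4.422 -3.78 -0.947
endloop
endfacet
facet normal 0.340 -0.578 0.742
outer loop
vertex 4.422 -3.78 -0.947
vertex 2.679 -3.48 0.085
vertex 2.797 -4.3 -0.608
endloop
endfacet
facet normal 0.340 -0.578 0.742
outer loop
vertex 4.304 -2.959 -0.254
vertex 2.679 -3.48 0.085
vertex 4.422 -3.78 -0.947
endloop
endfacet
facet normal -0.080 0.223 -0.972
outer loop
vertex -2.698 1.817 2.104
vertex -2.976 2.228 2.221
vertex -2.469 2.265 2.188
endloop
endfacet
facet normal 0.860 -0.475 0.189
outer loop
vertex -2.698 1.817 2.104
vertex -2.469 2.265 2.188
vertex -2.884 1.972 3.339
endloop
endfacet
facet normal -0.080 0.223 -0.972
outer loop
vertex -2.469 2.265 2.188
vertex -2.976 2.228 2.221
vertex -2.747 2.676 2.305
endloop
endfacet
facet normal 0.808 0.432 0.401
outer loop
vertex -2.469 2.265 2.188
vertex -2.747 2.676 2.305
vertex -2.884 1.972 3.339
endloop
endfacet
facet normal -0.081 0.224 -0.971
outer loop
vertex -2.747 2.676 2.305
vertex -2.976 2.228 2.221
vertex -3.254 2.639 2.339
endloop
endfacet
facet normal -0.023 0.828 0.561
outer loop
vertex -2.747 2.676 2.305
vertex -3.254 2.639 2.339
vertex -2.884 1.972 3.339
endloop
endfacet
facet normal -0.081 0.224 -0.971
outer loop
vertex -3.254 2.639 2.339
vertex -2.976 2.228 2.221
vertex -3.484 2.191 2.255
endloop
endfacet
facet normal -0.801 0.316 0.508
outer loop
vertex -3.254 2.639 2.339
vertex -3.484 2.191 2.255
vertex -2.884 1.972 3.339
endloop
endfacet
facet normal -0.081 0.222 -0.972
outer loop
vertex -3.484 2.191 2.255
vertex -2.976 2.228 2.221
vertex -3.206 1.78 2.138
endloop
endfacet
facet normal -0.750 -0.592 0.296
outer loop
vertex -3.484 2.191 2.255
vertex -3.206 1.78 2.138
vertex -2.884 1.972 3.339
endloop
endfacet
facet normal -0.081 0.222 -0.972
outer loop
vertex -3.206 1.78 2.138
vertex -2.976 2.228 2.221
vertex -2.698 1.817 2.104
endloop
endfacet
facet normal 0.081 -0.987 0.136
outer loop
vertex -3.206 1.78 2.138
vertex -2.698 1.817 2.104
vertex -2.884 1.972 3.339
endloop
endfacet
facet normal -0.862 -0.166 -0.479
outer loop
vertex 1.826 -0.735 -4.089
vertex 1.574 -1.086 -3.514
vertex 1.525 -0.385 -3.669
endloop
endfacet
facet normal 0.463 0.815 -0.347
outer loop
vertex 1.826 -0.735 -4.089
vertex 1.525 -0.385 -3.669
vertex 2.986 -0.814 -2.726
endloop
endfacet
facet normal -0.861 -0.166 -0.480
outer loop
vertex 1.525 -0.385 -3.669
vertex 1.574 -1.086 -3.514
vertex 1.26 -0.563 -3.132
endloop
endfacet
facet normal 0.057 0.939 0.339
outer loop
vertex 1.525 -0.385 -3.669
vertex 1.26 -0.563 -3.132
vertex 2.986 -0.814 -2.726
endloop
endfacet
facet normal -0.861 -0.166 -0.480
outer loop
vertex 1.26 -0.563 -3.132
vertex 1.574 -1.086 -3.514
vertex 1.231 -1.135 -2.882
endloop
endfacet
facet normal -0.154 0.402 0.903
outer loop
vertex 1.26 -0.563 -3.132
vertex 1.231 -1.135 -2.882
vertex 2.986 -0.814 -2.726
endloop
endfacet
facet normal -0.861 -0.167 -0.480
outer loop
vertex 1.231 -1.135 -2.882
vertex 1.574 -1.086 -3.514
vertex 1.461 -1.671 -3.108
endloop
endfacet
facet normal -0.010 -0.392 0.920
outer loop
vertex 1.231 -1.135 -2.882
vertex 1.461 -1.671 -3.108
vertex 2.986 -0.814 -2.726
endloop
endfacet
facet normal -0.862 -0.166 -0.480
outer loop
vertex 1.461 -1.671 -3.108
vertex 1.574 -1.086 -3.514
vertex 1.775 -1.766 -3.639
endloop
endfacet
facet normal 0.381 -0.845 0.376
outer loop
vertex 1.461 -1.671 -3.108
vertex 1.775 -1.766 -3.639
vertex 2.986 -0.814 -2.726
endloop
endfacet
facet normal -0.861 -0.166 -0.480
outer loop
vertex 1.775 -1.766 -3.639
vertex 1.574 -1.086 -3.514
vertex 1.938 -1.35 -4.076
endloop
endfacet
facet normal 0.722 -0.615 -0.316
outer loop
vertex 1.775 -1.766 -3.639
vertex 1.938 -1.35 -4.076
vertex 2.986 -0.814 -2.726
endloop
endfacet
facet normal -0.861 -0.167 -0.480
outer loop
vertex 1.938 -1.35 -4.076
vertex 1.574 -1.086 -3.514
vertex 1.826 -0.735 -4.089
endloop
endfacet
facet normal 0.759 0.125 -0.639
outer loop
vertex 1.938 -1.35 -4.076
vertex 1.826 -0.735 -4.089
vertex 2.986 -0.814 -2.726
endloop
endfacet

endsolid


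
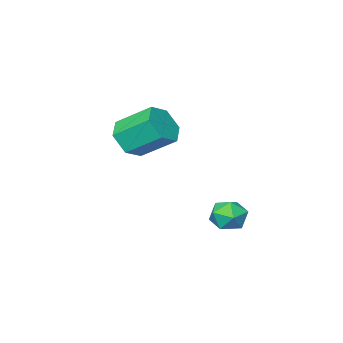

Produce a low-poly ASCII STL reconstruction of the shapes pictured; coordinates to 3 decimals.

solid 
facet normal 0.431 -0.708 -0.559
outer loop
vertex 1.285 -3.347 -0.162
vertex 0.678 -4.008 0.207
vertex 0.436 -3.521 -0.596
endloop
endfacet
facet normal 0.217 0.683 -0.698
outer loop
vertex 1.285 -3.347 -0.162
vertex 0.436 -3.521 -0.596
vertex 0.51 -2.072 0.844
endloop
endfacet
facet normal 0.217 0.682 -0.698
outer loop
vertex 0.51 -2.072 0.844
vertex 0.436 -3.521 -0.596
vertex -0.34 -2.246 0.409
endloop
endfacet
facet normal -0.431 0.709 0.558
outer loop
vertex 0.51 -2.072 0.844
vertex -0.34 -2.246 0.409
vertex -0.098 -2.732 1.213
endloop
endfacet
facet normal 0.430 -0.708 -0.559
outer loop
vertex 0.436 -3.521 -0.596
vertex 0.678 -4.008 0.207
vertex -0.172 -4.181 -0.228
endloop
endfacet
facet normal -0.649 0.186 -0.738
outer loop
vertex 0.436 -3.521 -0.596
vertex -0.172 -4.181 -0.228
vertex -0.34 -2.246 0.409
endloop
endfacet
facet normal -0.650 0.186 -0.737
outer loop
vertex -0.34 -2.246 0.409
vertex -0.172 -4.181 -0.228
vertex -0.947 -2.906 0.778
endloop
endfacet
facet normal -0.431 0.709 0.558
outer loop
vertex -0.34 -2.246 0.409
vertex -0.947 -2.906 0.778
vertex -0.098 -2.732 1.213
endloop
endfacet
facet normal 0.430 -0.709 -0.559
outer loop
vertex -0.172 -4.181 -0.228
vertex 0.678 -4.008 0.207
vertex 0.07 -4.668 0.576
endloop
endfacet
facet normal -0.867 -0.496 -0.039
outer loop
vertex -0.172 -4.181 -0.228
vertex 0.07 -4.668 0.576
vertex -0.947 -2.906 0.778
endloop
endfacet
facet normal -0.867 -0.496 -0.039
outer loop
vertex -0.947 -2.906 0.778
vertex 0.07 -4.668 0.576
vertex -0.705 -3.393 1.582
endloop
endfacet
facet normal -0.431 0.708 0.559
outer loop
vertex -0.947 -2.906 0.778
vertex -0.705 -3.393 1.582
vertex -0.098 -2.732 1.213
endloop
endfacet
facet normal 0.431 -0.709 -0.558
outer loop
vertex 0.07 -4.668 0.576
vertex 0.678 -4.008 0.207
vertex 0.92 -4.494 1.011
endloop
endfacet
facet normal -0.217 -0.683 0.698
outer loop
vertex 0.07 -4.668 0.576
vertex 0.92 -4.494 1.011
vertex -0.705 -3.393 1.582
endloop
endfacet
facet normal -0.217 -0.682 0.698
outer loop
vertex -0.705 -3.393 1.582
vertex 0.92 -4.494 1.011
vertex 0.144 -3.219 2.016
endloop
endfacet
facet normal -0.431 0.708 0.559
outer loop
vertex -0.705 -3.393 1.582
vertex 0.144 -3.219 2.016
vertex -0.098 -2.732 1.213
endloop
endfacet
facet normal 0.431 -0.709 -0.558
outer loop
vertex 0.92 -4.494 1.011
vertex 0.678 -4.008 0.207
vertex 1.527 -3.834 0.642
endloop
endfacet
facet normal 0.650 -0.186 0.737
outer loop
vertex 0.92 -4.494 1.011
vertex 1.527 -3.834 0.642
vertex 0.144 -3.219 2.016
endloop
endfacet
facet normal 0.649 -0.187 0.737
outer loop
vertex 0.144 -3.219 2.016
vertex 1.527 -3.834 0.642
vertex 0.752 -2.559 1.648
endloop
endfacet
facet normal -0.430 0.708 0.559
outer loop
vertex 0.144 -3.219 2.016
vertex 0.752 -2.559 1.648
vertex -0.098 -2.732 1.213
endloop
endfacet
facet normal 0.431 -0.708 -0.559
outer loop
vertex 1.527 -3.834 0.642
vertex 0.678 -4.008 0.207
vertex 1.285 -3.347 -0.162
endloop
endfacet
facet normal 0.867 0.496 0.039
outer loop
vertex 1.527 -3.834 0.642
vertex 1.285 -3.347 -0.162
vertex 0.752 -2.559 1.648
endloop
endfacet
facet normal 0.867 0.496 0.039
outer loop
vertex 0.752 -2.559 1.648
vertex 1.285 -3.347 -0.162
vertex 0.51 -2.072 0.844
endloop
endfacet
facet normal -0.430 0.709 0.559
outer loop
vertex 0.752 -2.559 1.648
vertex 0.51 -2.072 0.844
vertex -0.098 -2.732 1.213
endloop
endfacet
facet normal -0.718 0.635 -0.286
outer loop
vertex -0.451 1.544 -2.883
vertex -1.018 0.969 -2.736
vertex -0.796 1.488 -2.141
endloop
endfacet
facet normal -0.164 0.986 -0.002
outer loop
vertex -0.451 1.544 -2.883
vertex -0.796 1.488 -2.141
vertex 0.01 1.622 -2.21
endloop
endfacet
facet normal 0.418 0.825 -0.382
outer loop
vertex -0.451 1.544 -2.883
vertex 0.01 1.622 -2.21
vertex 0.286 1.187 -2.848
endloop
endfacet
facet normal 0.223 0.373 -0.900
outer loop
vertex -0.451 1.544 -2.883
vertex 0.286 1.187 -2.848
vertex -0.349 0.783 -3.173
endloop
endfacet
facet normal -0.478 0.256 -0.840
outer loop
vertex -0.451 1.544 -2.883
vertex -0.349 0.783 -3.173
vertex -1.018 0.969 -2.736
endloop
endfacet
facet normal -0.067 0.746 0.662
outer loop
vertex 0.01 1.622 -2.21
vertex -0.796 1.488 -2.141
vertex -0.271 1.097 -1.647
endloop
endfacet
facet normal -0.963 0.177 0.205
outer loop
vertex -0.796 1.488 -2.141
vertex -1.018 0.969 -2.736
vertex -0.906 0.693 -1.972
endloop
endfacet
facet normal -0.574 -0.436 -0.693
outer loop
vertex -1.018 0.969 -2.736
vertex -0.349 0.783 -3.173
vertex -0.63 0.258 -2.61
endloop
endfacet
facet normal 0.561 -0.246 -0.791
outer loop
vertex -0.349 0.783 -3.173
vertex 0.286 1.187 -2.848
vertex 0.176 0.392 -2.679
endloop
endfacet
facet normal 0.873 0.485 0.047
outer loop
vertex 0.286 1.187 -2.848
vertex 0.01 1.622 -2.21
vertex 0.398 0.911 -2.084
endloop
endfacet
facet normal -0.223 -0.373 0.900
outer loop
vertex -0.169 0.336 -1.937
vertex -0.271 1.097 -1.647
vertex -0.906 0.693 -1.972
endloop
endfacet
facet normal -0.418 -0.825 0.382
outer loop
vertex -0.169 0.336 -1.937
vertex -0.906 0.693 -1.972
vertex -0.63 0.258 -2.61
endloop
endfacet
facet normal 0.164 -0.986 0.002
outer loop
vertex -0.169 0.336 -1.937
vertex -0.63 0.258 -2.61
vertex 0.176 0.392 -2.679
endloop
endfacet
facet normal 0.718 -0.635 0.286
outer loop
vertex -0.169 0.336 -1.937
vertex 0.176 0.392 -2.679
vertex 0.398 0.911 -2.084
endloop
endfacet
facet normal 0.478 -0.256 0.840
outer loop
vertex -0.169 0.336 -1.937
vertex 0.398 0.911 -2.084
vertex -0.271 1.097 -1.647
endloop
endfacet
facet normal -0.561 0.246 0.791
outer loop
vertex -0.906 0.693 -1.972
vertex -0.271 1.097 -1.647
vertex -0.796 1.488 -2.141
endloop
endfacet
facet normal -0.873 -0.485 -0.047
outer loop
vertex -0.63 0.258 -2.61
vertex -0.906 0.693 -1.972
vertex -1.018 0.969 -2.736
endloop
endfacet
facet normal 0.067 -0.746 -0.662
outer loop
vertex 0.176 0.392 -2.679
vertex -0.63 0.258 -2.61
vertex -0.349 0.783 -3.173
endloop
endfacet
facet normal 0.963 -0.177 -0.205
outer loop
vertex 0.398 0.911 -2.084
vertex 0.176 0.392 -2.679
vertex 0.286 1.187 -2.848
endloop
endfacet
facet normal 0.574 0.436 0.693
outer loop
vertex -0.271 1.097 -1.647
vertex 0.398 0.911 -2.084
vertex 0.01 1.622 -2.21
endloop
endfacet

endsolid


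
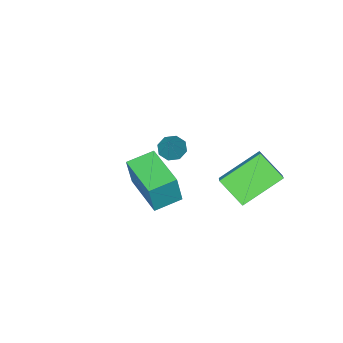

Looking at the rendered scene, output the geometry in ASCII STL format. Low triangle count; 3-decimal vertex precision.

solid 
facet normal -0.838 0.233 0.494
outer loop
vertex -2.156 2.157 0.551
vertex -2.387 3.317 -0.388
vertex -2.717 1.519 -0.099
endloop
endfacet
facet normal 0.153 -0.768 0.622
outer loop
vertex -0.933 1.023 -1.152
vertex -2.156 2.157 0.551
vertex -2.717 1.519 -0.099
endloop
endfacet
facet normal -0.838 0.233 0.494
outer loop
vertex -2.717 1.519 -0.099
vertex -2.387 3.317 -0.388
vertex -2.948 2.678 -1.038
endloop
endfacet
facet normal -0.524 -0.597 -0.607
outer loop
vertex -2.948 2.678 -1.038
vertex -0.933 1.023 -1.152
vertex -2.717 1.519 -0.099
endloop
endfacet
facet normal 0.524 0.596 0.608
outer loop
vertex -2.156 2.157 0.551
vertex -0.603 2.821 -1.441
vertex -2.387 3.317 -0.388
endloop
endfacet
facet normal 0.154 -0.768 0.622
outer loop
vertex -0.372 1.662 -0.502
vertex -2.156 2.157 0.551
vertex -0.933 1.023 -1.152
endloop
endfacet
facet normal 0.524 0.597 0.608
outer loop
vertex -0.372 1.662 -0.502
vertex -0.603 2.821 -1.441
vertex -2.156 2.157 0.551
endloop
endfacet
facet normal -0.154 0.768 -0.622
outer loop
vertex -2.387 3.317 -0.388
vertex -0.603 2.821 -1.441
vertex -2.948 2.678 -1.038
endloop
endfacet
facet normal -0.524 -0.596 -0.608
outer loop
vertex -1.164 2.183 -2.091
vertex -0.933 1.023 -1.152
vertex -2.948 2.678 -1.038
endloop
endfacet
facet normal -0.154 0.768 -0.621
outer loop
vertex -2.948 2.678 -1.038
vertex -0.603 2.821 -1.441
vertex -1.164 2.183 -2.091
endloop
endfacet
facet normal 0.838 -0.233 -0.494
outer loop
vertex -1.164 2.183 -2.091
vertex -0.372 1.662 -0.502
vertex -0.933 1.023 -1.152
endloop
endfacet
facet normal 0.838 -0.233 -0.494
outer loop
vertex -0.603 2.821 -1.441
vertex -0.372 1.662 -0.502
vertex -1.164 2.183 -2.091
endloop
endfacet
facet normal -0.949 0.256 0.183
outer loop
vertex 2.085 0.483 2.18
vertex 2.601 2.465 2.089
vertex 1.812 0.489 0.756
endloop
endfacet
facet normal -0.252 -0.967 0.044
outer loop
vertex 2.979 0.175 0.531
vertex 2.085 0.483 2.18
vertex 1.812 0.489 0.756
endloop
endfacet
facet normal -0.949 0.256 0.183
outer loop
vertex 1.812 0.489 0.756
vertex 2.601 2.465 2.089
vertex 2.328 2.471 0.665
endloop
endfacet
facet normal -0.188 0.004 -0.982
outer loop
vertex 2.328 2.471 0.665
vertex 2.979 0.175 0.531
vertex 1.812 0.489 0.756
endloop
endfacet
facet normal 0.188 -0.004 0.982
outer loop
vertex 2.085 0.483 2.18
vertex 3.768 2.151 1.864
vertex 2.601 2.465 2.089
endloop
endfacet
facet normal -0.252 -0.967 0.044
outer loop
vertex 3.252 0.169 1.955
vertex 2.085 0.483 2.18
vertex 2.979 0.175 0.531
endloop
endfacet
facet normal 0.188 -0.004 0.982
outer loop
vertex 3.252 0.169 1.955
vertex 3.768 2.151 1.864
vertex 2.085 0.483 2.18
endloop
endfacet
facet normal 0.252 0.967 -0.044
outer loop
vertex 2.601 2.465 2.089
vertex 3.768 2.151 1.864
vertex 2.328 2.471 0.665
endloop
endfacet
facet normal -0.188 0.004 -0.982
outer loop
vertex 3.495 2.157 0.44
vertex 2.979 0.175 0.531
vertex 2.328 2.471 0.665
endloop
endfacet
facet normal 0.252 0.967 -0.044
outer loop
vertex 2.328 2.471 0.665
vertex 3.768 2.151 1.864
vertex 3.495 2.157 0.44
endloop
endfacet
facet normal 0.949 -0.256 -0.183
outer loop
vertex 3.495 2.157 0.44
vertex 3.252 0.169 1.955
vertex 2.979 0.175 0.531
endloop
endfacet
facet normal 0.949 -0.256 -0.183
outer loop
vertex 3.768 2.151 1.864
vertex 3.252 0.169 1.955
vertex 3.495 2.157 0.44
endloop
endfacet
facet normal -0.444 -0.367 -0.817
outer loop
vertex -1.371 -2.682 -2.916
vertex -1.84 -2.954 -2.539
vertex -1.763 -2.372 -2.842
endloop
endfacet
facet normal 0.583 0.786 -0.206
outer loop
vertex -1.371 -2.682 -2.916
vertex -1.763 -2.372 -2.842
vertex -1.18 -2.406 -1.321
endloop
endfacet
facet normal -0.443 -0.367 -0.818
outer loop
vertex -1.763 -2.372 -2.842
vertex -1.84 -2.954 -2.539
vertex -2.201 -2.403 -2.591
endloop
endfacet
facet normal -0.047 0.998 0.040
outer loop
vertex -1.763 -2.372 -2.842
vertex -2.201 -2.403 -2.591
vertex -1.18 -2.406 -1.321
endloop
endfacet
facet normal -0.442 -0.367 -0.818
outer loop
vertex -2.201 -2.403 -2.591
vertex -1.84 -2.954 -2.539
vertex -2.427 -2.757 -2.31
endloop
endfacet
facet normal -0.552 0.705 0.445
outer loop
vertex -2.201 -2.403 -2.591
vertex -2.427 -2.757 -2.31
vertex -1.18 -2.406 -1.321
endloop
endfacet
facet normal -0.442 -0.368 -0.818
outer loop
vertex -2.427 -2.757 -2.31
vertex -1.84 -2.954 -2.539
vertex -2.309 -3.226 -2.163
endloop
endfacet
facet normal -0.633 0.082 0.770
outer loop
vertex -2.427 -2.757 -2.31
vertex -2.309 -3.226 -2.163
vertex -1.18 -2.406 -1.321
endloop
endfacet
facet normal -0.442 -0.368 -0.818
outer loop
vertex -2.309 -3.226 -2.163
vertex -1.84 -2.954 -2.539
vertex -1.917 -3.535 -2.236
endloop
endfacet
facet normal -0.247 -0.508 0.825
outer loop
vertex -2.309 -3.226 -2.163
vertex -1.917 -3.535 -2.236
vertex -1.18 -2.406 -1.321
endloop
endfacet
facet normal -0.443 -0.368 -0.817
outer loop
vertex -1.917 -3.535 -2.236
vertex -1.84 -2.954 -2.539
vertex -1.48 -3.504 -2.487
endloop
endfacet
facet normal 0.384 -0.720 0.579
outer loop
vertex -1.917 -3.535 -2.236
vertex -1.48 -3.504 -2.487
vertex -1.18 -2.406 -1.321
endloop
endfacet
facet normal -0.444 -0.368 -0.817
outer loop
vertex -1.48 -3.504 -2.487
vertex -1.84 -2.954 -2.539
vertex -1.254 -3.151 -2.769
endloop
endfacet
facet normal 0.887 -0.428 0.175
outer loop
vertex -1.48 -3.504 -2.487
vertex -1.254 -3.151 -2.769
vertex -1.18 -2.406 -1.321
endloop
endfacet
facet normal -0.444 -0.367 -0.817
outer loop
vertex -1.254 -3.151 -2.769
vertex -1.84 -2.954 -2.539
vertex -1.371 -2.682 -2.916
endloop
endfacet
facet normal 0.969 0.195 -0.150
outer loop
vertex -1.254 -3.151 -2.769
vertex -1.371 -2.682 -2.916
vertex -1.18 -2.406 -1.321
endloop
endfacet

endsolid


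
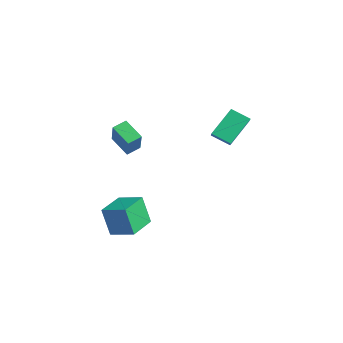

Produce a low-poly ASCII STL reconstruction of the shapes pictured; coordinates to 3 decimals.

solid 
facet normal -0.662 -0.613 0.431
outer loop
vertex 3.35 1.841 2.347
vertex 2.824 3.396 3.751
vertex 2.649 2.162 1.727
endloop
endfacet
facet normal 0.244 -0.720 -0.649
outer loop
vertex 3.536 2.984 1.149
vertex 3.35 1.841 2.347
vertex 2.649 2.162 1.727
endloop
endfacet
facet normal -0.663 -0.613 0.431
outer loop
vertex 2.649 2.162 1.727
vertex 2.824 3.396 3.751
vertex 2.123 3.718 3.131
endloop
endfacet
facet normal -0.709 0.325 -0.626
outer loop
vertex 2.123 3.718 3.131
vertex 3.536 2.984 1.149
vertex 2.649 2.162 1.727
endloop
endfacet
facet normal 0.709 -0.325 0.626
outer loop
vertex 3.35 1.841 2.347
vertex 3.711 4.218 3.173
vertex 2.824 3.396 3.751
endloop
endfacet
facet normal 0.244 -0.720 -0.649
outer loop
vertex 4.237 2.662 1.769
vertex 3.35 1.841 2.347
vertex 3.536 2.984 1.149
endloop
endfacet
facet normal 0.709 -0.325 0.626
outer loop
vertex 4.237 2.662 1.769
vertex 3.711 4.218 3.173
vertex 3.35 1.841 2.347
endloop
endfacet
facet normal -0.244 0.720 0.650
outer loop
vertex 2.824 3.396 3.751
vertex 3.711 4.218 3.173
vertex 2.123 3.718 3.131
endloop
endfacet
facet normal -0.709 0.325 -0.626
outer loop
vertex 3.01 4.539 2.553
vertex 3.536 2.984 1.149
vertex 2.123 3.718 3.131
endloop
endfacet
facet normal -0.244 0.721 0.649
outer loop
vertex 2.123 3.718 3.131
vertex 3.711 4.218 3.173
vertex 3.01 4.539 2.553
endloop
endfacet
facet normal 0.662 0.613 -0.431
outer loop
vertex 3.01 4.539 2.553
vertex 4.237 2.662 1.769
vertex 3.536 2.984 1.149
endloop
endfacet
facet normal 0.662 0.613 -0.431
outer loop
vertex 3.711 4.218 3.173
vertex 4.237 2.662 1.769
vertex 3.01 4.539 2.553
endloop
endfacet
facet normal -0.581 0.812 -0.054
outer loop
vertex 2.246 -3.652 -2.283
vertex 3.501 -2.719 -1.758
vertex 2.809 -3.372 -4.129
endloop
endfacet
facet normal -0.761 -0.565 -0.318
outer loop
vertex 3.959 -4.981 -4.022
vertex 2.246 -3.652 -2.283
vertex 2.809 -3.372 -4.129
endloop
endfacet
facet normal -0.581 0.812 -0.054
outer loop
vertex 2.809 -3.372 -4.129
vertex 3.501 -2.719 -1.758
vertex 4.064 -2.439 -3.604
endloop
endfacet
facet normal 0.289 0.144 -0.946
outer loop
vertex 4.064 -2.439 -3.604
vertex 3.959 -4.981 -4.022
vertex 2.809 -3.372 -4.129
endloop
endfacet
facet normal -0.289 -0.144 0.946
outer loop
vertex 2.246 -3.652 -2.283
vertex 4.651 -4.328 -1.651
vertex 3.501 -2.719 -1.758
endloop
endfacet
facet normal -0.761 -0.565 -0.318
outer loop
vertex 3.396 -5.261 -2.176
vertex 2.246 -3.652 -2.283
vertex 3.959 -4.981 -4.022
endloop
endfacet
facet normal -0.289 -0.144 0.946
outer loop
vertex 3.396 -5.261 -2.176
vertex 4.651 -4.328 -1.651
vertex 2.246 -3.652 -2.283
endloop
endfacet
facet normal 0.761 0.565 0.318
outer loop
vertex 3.501 -2.719 -1.758
vertex 4.651 -4.328 -1.651
vertex 4.064 -2.439 -3.604
endloop
endfacet
facet normal 0.289 0.144 -0.946
outer loop
vertex 5.214 -4.048 -3.497
vertex 3.959 -4.981 -4.022
vertex 4.064 -2.439 -3.604
endloop
endfacet
facet normal 0.761 0.565 0.318
outer loop
vertex 4.064 -2.439 -3.604
vertex 4.651 -4.328 -1.651
vertex 5.214 -4.048 -3.497
endloop
endfacet
facet normal 0.581 -0.812 0.054
outer loop
vertex 5.214 -4.048 -3.497
vertex 3.396 -5.261 -2.176
vertex 3.959 -4.981 -4.022
endloop
endfacet
facet normal 0.581 -0.812 0.054
outer loop
vertex 4.651 -4.328 -1.651
vertex 3.396 -5.261 -2.176
vertex 5.214 -4.048 -3.497
endloop
endfacet
facet normal -0.843 -0.248 0.478
outer loop
vertex 2.224 -3.947 3.807
vertex 2.119 -3.056 4.085
vertex 1.192 -3.565 2.186
endloop
endfacet
facet normal 0.113 -0.949 -0.295
outer loop
vertex 2.481 -3.184 1.455
vertex 2.224 -3.947 3.807
vertex 1.192 -3.565 2.186
endloop
endfacet
facet normal -0.843 -0.249 0.478
outer loop
vertex 1.192 -3.565 2.186
vertex 2.119 -3.056 4.085
vertex 1.086 -2.673 2.463
endloop
endfacet
facet normal -0.527 0.194 -0.828
outer loop
vertex 1.086 -2.673 2.463
vertex 2.481 -3.184 1.455
vertex 1.192 -3.565 2.186
endloop
endfacet
facet normal 0.527 -0.196 0.827
outer loop
vertex 2.224 -3.947 3.807
vertex 3.408 -2.675 3.354
vertex 2.119 -3.056 4.085
endloop
endfacet
facet normal 0.112 -0.949 -0.296
outer loop
vertex 3.514 -3.567 3.077
vertex 2.224 -3.947 3.807
vertex 2.481 -3.184 1.455
endloop
endfacet
facet normal 0.526 -0.195 0.828
outer loop
vertex 3.514 -3.567 3.077
vertex 3.408 -2.675 3.354
vertex 2.224 -3.947 3.807
endloop
endfacet
facet normal -0.113 0.949 0.296
outer loop
vertex 2.119 -3.056 4.085
vertex 3.408 -2.675 3.354
vertex 1.086 -2.673 2.463
endloop
endfacet
facet normal -0.526 0.196 -0.828
outer loop
vertex 2.376 -2.293 1.733
vertex 2.481 -3.184 1.455
vertex 1.086 -2.673 2.463
endloop
endfacet
facet normal -0.112 0.949 0.295
outer loop
vertex 1.086 -2.673 2.463
vertex 3.408 -2.675 3.354
vertex 2.376 -2.293 1.733
endloop
endfacet
facet normal 0.843 0.248 -0.478
outer loop
vertex 2.376 -2.293 1.733
vertex 3.514 -3.567 3.077
vertex 2.481 -3.184 1.455
endloop
endfacet
facet normal 0.843 0.249 -0.478
outer loop
vertex 3.408 -2.675 3.354
vertex 3.514 -3.567 3.077
vertex 2.376 -2.293 1.733
endloop
endfacet

endsolid


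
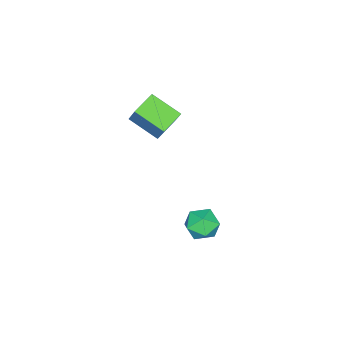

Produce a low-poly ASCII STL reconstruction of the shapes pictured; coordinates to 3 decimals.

solid 
facet normal -0.127 -0.174 0.977
outer loop
vertex 3.849 1.058 -1.05
vertex 3.002 0.901 -1.188
vertex 3.579 0.248 -1.229
endloop
endfacet
facet normal 0.534 -0.348 0.770
outer loop
vertex 3.849 1.058 -1.05
vertex 3.579 0.248 -1.229
vertex 4.309 0.556 -1.596
endloop
endfacet
facet normal 0.839 0.234 0.491
outer loop
vertex 3.849 1.058 -1.05
vertex 4.309 0.556 -1.596
vertex 4.182 1.399 -1.781
endloop
endfacet
facet normal 0.366 0.768 0.525
outer loop
vertex 3.849 1.058 -1.05
vertex 4.182 1.399 -1.781
vertex 3.374 1.612 -1.529
endloop
endfacet
facet normal -0.230 0.516 0.825
outer loop
vertex 3.849 1.058 -1.05
vertex 3.374 1.612 -1.529
vertex 3.002 0.901 -1.188
endloop
endfacet
facet normal 0.482 -0.838 0.255
outer loop
vertex 4.309 0.556 -1.596
vertex 3.579 0.248 -1.229
vertex 3.746 0.088 -2.071
endloop
endfacet
facet normal -0.587 -0.556 0.588
outer loop
vertex 3.579 0.248 -1.229
vertex 3.002 0.901 -1.188
vertex 2.938 0.301 -1.819
endloop
endfacet
facet normal -0.755 0.559 0.343
outer loop
vertex 3.002 0.901 -1.188
vertex 3.374 1.612 -1.529
vertex 2.811 1.144 -2.004
endloop
endfacet
facet normal 0.211 0.967 -0.142
outer loop
vertex 3.374 1.612 -1.529
vertex 4.182 1.399 -1.781
vertex 3.541 1.452 -2.371
endloop
endfacet
facet normal 0.975 0.104 -0.197
outer loop
vertex 4.182 1.399 -1.781
vertex 4.309 0.556 -1.596
vertex 4.118 0.799 -2.412
endloop
endfacet
facet normal -0.366 -0.768 -0.525
outer loop
vertex 3.271 0.642 -2.55
vertex 3.746 0.088 -2.071
vertex 2.938 0.301 -1.819
endloop
endfacet
facet normal -0.839 -0.234 -0.491
outer loop
vertex 3.271 0.642 -2.55
vertex 2.938 0.301 -1.819
vertex 2.811 1.144 -2.004
endloop
endfacet
facet normal -0.534 0.348 -0.770
outer loop
vertex 3.271 0.642 -2.55
vertex 2.811 1.144 -2.004
vertex 3.541 1.452 -2.371
endloop
endfacet
facet normal 0.127 0.174 -0.977
outer loop
vertex 3.271 0.642 -2.55
vertex 3.541 1.452 -2.371
vertex 4.118 0.799 -2.412
endloop
endfacet
facet normal 0.230 -0.516 -0.825
outer loop
vertex 3.271 0.642 -2.55
vertex 4.118 0.799 -2.412
vertex 3.746 0.088 -2.071
endloop
endfacet
facet normal -0.211 -0.967 0.142
outer loop
vertex 2.938 0.301 -1.819
vertex 3.746 0.088 -2.071
vertex 3.579 0.248 -1.229
endloop
endfacet
facet normal -0.975 -0.104 0.197
outer loop
vertex 2.811 1.144 -2.004
vertex 2.938 0.301 -1.819
vertex 3.002 0.901 -1.188
endloop
endfacet
facet normal -0.482 0.838 -0.255
outer loop
vertex 3.541 1.452 -2.371
vertex 2.811 1.144 -2.004
vertex 3.374 1.612 -1.529
endloop
endfacet
facet normal 0.587 0.556 -0.588
outer loop
vertex 4.118 0.799 -2.412
vertex 3.541 1.452 -2.371
vertex 4.182 1.399 -1.781
endloop
endfacet
facet normal 0.755 -0.559 -0.343
outer loop
vertex 3.746 0.088 -2.071
vertex 4.118 0.799 -2.412
vertex 4.309 0.556 -1.596
endloop
endfacet
facet normal -0.294 -0.438 -0.850
outer loop
vertex 1.936 -2.98 3.44
vertex 1.876 -1.577 2.738
vertex 3.092 -3.099 3.102
endloop
endfacet
facet normal 0.039 -0.894 0.447
outer loop
vertex 3.464 -2.543 4.182
vertex 1.936 -2.98 3.44
vertex 3.092 -3.099 3.102
endloop
endfacet
facet normal -0.293 -0.437 -0.850
outer loop
vertex 3.092 -3.099 3.102
vertex 1.876 -1.577 2.738
vertex 3.031 -1.696 2.401
endloop
endfacet
facet normal 0.955 -0.098 -0.279
outer loop
vertex 3.031 -1.696 2.401
vertex 3.464 -2.543 4.182
vertex 3.092 -3.099 3.102
endloop
endfacet
facet normal -0.955 0.098 0.278
outer loop
vertex 1.936 -2.98 3.44
vertex 2.248 -1.021 3.818
vertex 1.876 -1.577 2.738
endloop
endfacet
facet normal 0.038 -0.894 0.447
outer loop
vertex 2.309 -2.424 4.519
vertex 1.936 -2.98 3.44
vertex 3.464 -2.543 4.182
endloop
endfacet
facet normal -0.955 0.098 0.280
outer loop
vertex 2.309 -2.424 4.519
vertex 2.248 -1.021 3.818
vertex 1.936 -2.98 3.44
endloop
endfacet
facet normal -0.038 0.894 -0.447
outer loop
vertex 1.876 -1.577 2.738
vertex 2.248 -1.021 3.818
vertex 3.031 -1.696 2.401
endloop
endfacet
facet normal 0.955 -0.099 -0.279
outer loop
vertex 3.404 -1.14 3.48
vertex 3.464 -2.543 4.182
vertex 3.031 -1.696 2.401
endloop
endfacet
facet normal -0.039 0.894 -0.447
outer loop
vertex 3.031 -1.696 2.401
vertex 2.248 -1.021 3.818
vertex 3.404 -1.14 3.48
endloop
endfacet
facet normal 0.293 0.438 0.850
outer loop
vertex 3.404 -1.14 3.48
vertex 2.309 -2.424 4.519
vertex 3.464 -2.543 4.182
endloop
endfacet
facet normal 0.294 0.437 0.850
outer loop
vertex 2.248 -1.021 3.818
vertex 2.309 -2.424 4.519
vertex 3.404 -1.14 3.48
endloop
endfacet

endsolid
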